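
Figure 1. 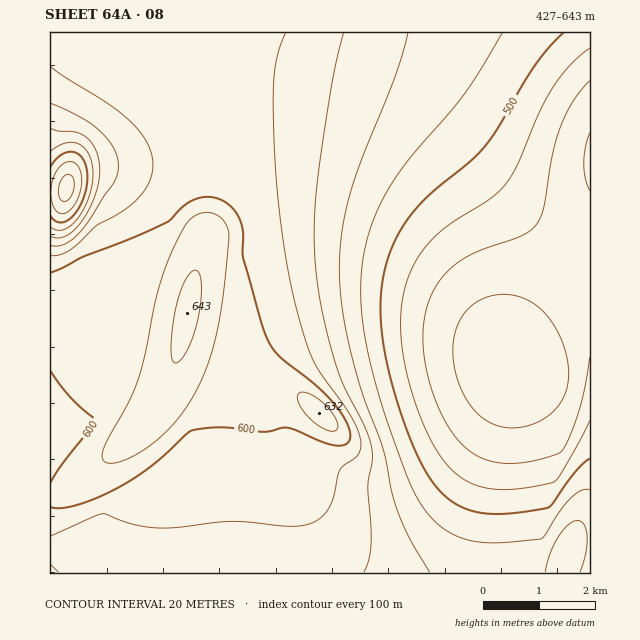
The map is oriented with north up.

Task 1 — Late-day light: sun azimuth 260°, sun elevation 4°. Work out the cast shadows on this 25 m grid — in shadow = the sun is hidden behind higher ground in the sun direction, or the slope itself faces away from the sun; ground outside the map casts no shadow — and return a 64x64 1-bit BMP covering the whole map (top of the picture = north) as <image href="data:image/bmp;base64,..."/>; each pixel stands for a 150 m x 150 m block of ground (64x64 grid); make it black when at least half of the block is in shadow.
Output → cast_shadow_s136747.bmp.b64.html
<image width="64" height="64" href="data:image/bmp;base64,Qk0+AgAAAAAAAD4AAAAoAAAAQAAAAEAAAAABAAEAAAAAAAACAAATCwAAEwsAAAIAAAAAAAAA////AAAAAAAAAAAAAAAAAQAAAAAAAAABAAAAAAAAAAAAAAAAAAAAAAAAAAAAAAAAAAAAAAAAAAAAAAAAAAAAAAAAAAAAAAAAAAAAAAAAAAAAAAAAAAAAAAAAAAAAAAAAAAAAAAAAAAAAAAAAAcAAAAAAAAAD8AAAAAAAAAf8AAAAAAAAD/4AAAAAAAAf/wAAAAAAAD//gAAAAAAAf//AAAAAAAD//+AAAAAAAP//8AAAAAAB///wAAAAAAH//+AAAAAAAf//gAAAAAAAB/wAAAAAAAAAAAAAAAAQAAAAAAAAAAAAAAAAAAAACAAAAAAAAAAIAAAAAAAAAAgAAAAAAAAACAAAAAAAAAAMAAAAAAAAAAwAAAAAAAAABAAAAAAAAAAEAAAAAAAAAAYAAAAAAAAABgAAAAAAAAAGAAAAAAAAAAIAAAAAAIAAAwAAAAAAwAAGAAAAAADAAAYAAAAAAMAAAAAAAAAAwAAAAAAAAADgAAAAAAAAAOAAAAAAAAAA4AAAAAAAAADAAAAAAAAAAAAAAAAAAAAAAAAAAAAAAAAAAAAAAAAAAAAAAAAAAAAAAAAAAAAAAAAAAAAAAAAAAAAAAAAAAAAAAAAAAAAAAAAAAAAAAAAAAAAAAAAAAAAAAAAAAAAAAAAAAAAAAAAAAAAAAAAAAAAAAAAAAAAAAAAAAAAAAAAAAA=="/>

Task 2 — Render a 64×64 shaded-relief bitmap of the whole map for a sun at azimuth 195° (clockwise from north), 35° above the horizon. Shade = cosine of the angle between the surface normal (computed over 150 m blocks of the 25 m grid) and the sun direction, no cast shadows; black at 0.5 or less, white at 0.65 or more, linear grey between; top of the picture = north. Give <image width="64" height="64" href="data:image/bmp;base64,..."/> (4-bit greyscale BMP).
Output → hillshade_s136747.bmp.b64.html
<image width="64" height="64" href="data:image/bmp;base64,Qk12CAAAAAAAAHYAAAAoAAAAQAAAAEAAAAABAAQAAAAAAAAIAAATCwAAEwsAABAAAAAAAAAAAAAAABEREQAiIiIAMzMzAERERABVVVUAZmZmAHd3dwCIiIgAmZmZAKqqqgC7u7sAzMzMAN3d3QDu7u4A////AIiIiIiIiIiIiIiIiIiIiIiIiIh3d2ZmZmZmZmd3d3d4mIiIiIiIiIiIiIiIiIiYiIiIh3d2ZmZmZmZmZmd3d3ipmIiIiIiIiIiIiIiIiZmIiIiHd2ZmZVVVVVVmZmZ3d7qZmIiIiIiIiIiIiIiZmYiIiHd2ZmVVVVVVVVVWZmZnu6mZiIiIiIiIiIiIiZmZiIiHd3ZmVVVVVERFVVVVVma7y6mYiIiIiIiIiIiJmZmIiId3ZmVVVURERERERFVVVqu8upmIiIiIiIiIiJmZmIiIh3dmZVVUREREREREVFVVmrvLuZiIiIiIiIiImZmYiIh3dmZVVURERERERERERFWZqru7qYiIiIiIiIiZmYiIh3d2ZlVURERERERERERERYiaq7u6mIiIiIiIiJmIiIiHd3ZmVVRERERERERERERFeImaq7upiIiIiIiIiIiIiHd3d2ZVREREREREREREREVneJmqu7qYiIiIiIiIiIiId3iHZlRERERERERERERERVZ3iJmqu6mIiIiIiIiIiIiImZhlRERERERERERERURVZWZ4iZqrupiIiIiIiIiIiJq6l1RERERERERERERVVVWGVmd4maqqqIiIiIiIiIiJvMuFQzRERERERFVVVVVVVph2VneImaqpiIiIiIiIiJveyFMjNEREREVVVVVVVWVmmYdmZ3iJmqqYiIiIiIiJveyEESNEREREVVVVVVVmZmaZmHZmd4iZmpiIiIiIiJveyDABI0RERFVVVVVmZmZmZ5mYiGZneImZmIiIiIiJrNtyAAI0RERFVVVVZmZmZmdnmYiIhmd4iJmZiIiIiImrphAAE0RERFVVVWZmZmZnd3eYiIiIZneIiZmIiIiImahRAAE0REREVVVWZmZmd3d3d4iIiIh2d4iIiYiIiIiIdRAAE0REREVVVWZmZnd3d3h4iIiIiId3iIiIiIiIiIdTAAI0RERFVVVmZmZ3d3d3eIiIiIiIiHeIiIiIiIh3dkISNERERFVVVmZmd3d3d4iIiIiIiIiId4iIiIh4d3dlQzRERERFVVVmZmd3d3eIiIiIiIiIiIiHiIiIiHd3dmVURVVVVVVVVmZmd3d3iIiIiIiIiIiIiIeIiIh4d3d2ZVVVVVVVVVVmZnd3d4iIiIiIiIiIiIiIiIiIh3d3d3ZmZVVVVVVVVmZnd3eIiIiIiIiYiIiIiIiIiIiHd3d3dmZmVVVVVVVmZnd3eIiIiIiIiJiIiIiIiIh4iHd3d3d2ZmZVVVVVVmZnd3eIiIiImZmZiIiIiIiIiHiHd3d3d3ZmZmVVVVZmZnd3iIiIiZmZmZmIh3d3d3d4d3d3d3d3ZmZmZVVWZmZnd3iIiImZmZmZmIh3d3d3d3d3d3d3d3dmZmZmZmZmZnd3iIiImZmZmZmYiHd3d3d3d3d3d3dnZ2ZmZmZmZmZnd3iIiImZmZmZmYiIZmZmZ3d3d3d3d2dmZmZmZmZmZnd3iIiJmZmZmZmYiIhVZmZmZmZ3d3d2ZmZmZmZmZmZnd3iIiJmZmZmZmZiIhyNFZmZmZmZ3d3ZmZmZmZmZmZnd3eIiImZmZmZmZiIh3ACRVVWZmZmZnZmZmZmZmZmZnd3eIiImZmZmZmZiIh3cAAkVVVWZmZmZmZmZmZmZmZ3d3eIiImZmZmZmZmIh3dwAANFVVVmZmZmZmZmZmZmZ3d3d4iIiZmZmZmZmIiHd2AAAkRVVVZmZmZlVWZmZmZ3d3d4iIiJmZmZmZmYiHd2YAABREVVVmZVVEQ0ZmZmZ3d3d3iIiJmZmZmZmYiId3ZgAAJFVVVmZkQzMiRmZmd3d3d3iIiImZmZmZmYiId3ZmERI0VVVmZmVCIiNnd3d3d3d3eIiIiZmZmZmZiIh3dmY0RFVlZmZmZlQzRnd3d3d3d3d4iIiJmZmZmZiIh3d2ZmeHd2ZmZ3d3dmZnd3d3d3d3d4iIiIiZmZmZmIiHd3ZmibuYd3d3d3d3d3d3d3d3d3d3iIiIiJmZmZmIiId3d2as3cqYiIiHd3d3d3d3d3d3d3eIiIiIiZmZmIiIh3d3dr7/7JiIiIiId3d3d3d3d3d3d4iIiIiImZmIiIiHd3d3zv/9qZmZiIiHd3d3d3d3d3d3iIiIiIiIiIiIiId3d3fO//2qmZmYiIh3d3d3d3d3d3d4iIiIiIiIiIiIiHd3d77//LqqmZmIiHd3d3d3d3d3d3iIiIiIiIiIiIiIh3d3vO7cuqqZmYiId3d3d3d3d3d3eIiIiIiIiIiIiIiIiIi8zMu6qpmZiIh3d3d3d3d3d3d3iIiIiIiIiIiIiIiIiLu7u6qqmZiIiHd3d3d3d3d3d3eIiIiIiIiIiIiIiIiIu7u6qqmZmIiId3d3d3d3d3d3d3iIiIiIiIiIiIiIiIi7uqqqmZmIiId3d3d3d3d3d3d3eIiIiIiIiIiIiIiImaqqqpmZmIiId3d3d3d3d3d3d3d3iIiIiIiIiIiIiJmZqqmZmZiIiIh3d3d3d3d3d3d3d3d4iIiIiIiIiIiJmZmZmZmYiIiIh3d3d3d3d3d3d3d3d3d4iIiIiIiIiImZmZmZiIiIiId3d3d3d3d3d3d3d3d3d3d4iIiIiIiIiZmZiIiIiIiHd3d3d3d3d3d3d3d3d3d3d3d4iIiIiIiJmZmIiIiIh3d3d3d3d3d3d3d3d3d3d3d3d3d4iIiIiImZmoiIiId3d3d3d3eIiIiIh3d3d3d3d3d3d3eIiIiIiZma"/>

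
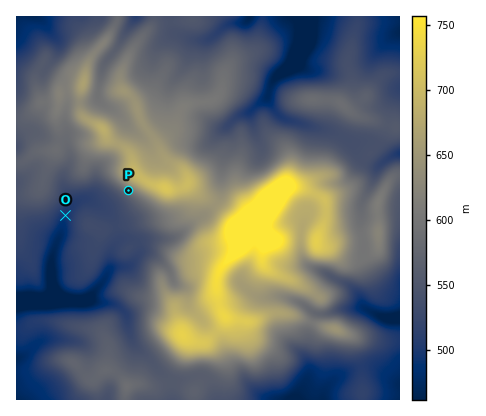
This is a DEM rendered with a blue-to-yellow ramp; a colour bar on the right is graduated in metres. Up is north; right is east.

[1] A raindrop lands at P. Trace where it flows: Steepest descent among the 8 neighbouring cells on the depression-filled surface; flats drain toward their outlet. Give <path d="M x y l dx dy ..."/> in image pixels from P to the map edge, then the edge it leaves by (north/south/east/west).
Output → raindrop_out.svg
<path d="M128 190l-14 16-14 0-10-6-8 0-4 2-12 12-4 18-8 18-2 8 0 24 2 6 0 8-8 6-30 0"/>
exit: west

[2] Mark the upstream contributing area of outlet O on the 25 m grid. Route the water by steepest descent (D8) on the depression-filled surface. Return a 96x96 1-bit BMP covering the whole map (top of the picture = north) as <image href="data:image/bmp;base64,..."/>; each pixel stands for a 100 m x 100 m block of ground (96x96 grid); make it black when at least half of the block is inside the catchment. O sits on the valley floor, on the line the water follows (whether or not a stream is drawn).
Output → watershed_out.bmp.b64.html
<image width="96" height="96" href="data:image/bmp;base64,Qk2+BAAAAAAAAD4AAAAoAAAAYAAAAGAAAAABAAEAAAAAAIAEAAATCwAAEwsAAAIAAAAAAAAA////AAAAAAAAAAAAAAAAAAAAAAAAAAAAAAAAAAAAAAAAAAAAAAAAAAAAAAAAAAAAAAAAAAAAAAAAAAAAAAAAAAAAAAAAAAAAAAAAAAAAAAAAAAAAAAAAAAAAAAAAAAAAAAAAAAAAAAAAAAAAAAAAAAAAAAAAAAAAAAAAAAAAAAAAAAAAAAAAAAAAAAAAAAAAAAAAAAAAAAAAAAAAAAAAAAAAAAAAAAAAAAAAAAAAAAAAAAAAAAAAAAAAAAAAAAAAAAAAAAAAAAAAAAAAAAAAAAAAAAAAAAAAAAAAAAAAAAAAAAAAAAAAAAAAAAAAAAAAAAAAAAAAAAAAAAAAAAAAAAAAAAAAAAAAAAAAAAAAAAAAAAAAAAAAAAAAAAAAAAAAAAAAAAAAAAAAAAAAAAAAAAAAAAAAAAAAAAAAAAAAAAAAAAAAAAAAAAAAAAAAAAAAAAAAAAAAAAAAAAAAAAAAAAAAAAAAAAAAAAAAAAAAAAAAAAAAAAAAAAAAAAAAAAAAAAAAAAAAAAAAAAAAAAAAAAAAAAAAAAAAAAAAAAAAAAAAAAAAAAAAAAAAAAAAAAAAAAAAAAAAAAAAAAAAAAAAAAAAAAAAAAAAAAAAAAAAAAAAAAAAAAAAAAAAAAAAAAAAAAAAAAAAAAAAAAAAAAAAAAAAAAAAAAAAAAAAAAAAAAAAAAAAAAAAAAAAAAAAAB/gAAAAAAAAAAAAAH///AAAAAAAAAAAAP///wAAAAAAAAAACf///4AAAAAAAAAAD////8AAAAAAAAAAH////8AAAAAAAAAAP////8AAAAAAAAAAf////8AAAAAAAAAA/////8AAAAAAAAAB/////8AAAAAAAAAD////8AAAAAAAAAAB////gAAAAAAAAAAB///+AAAAAAAAAAAB///8AAAAAAAAAAAA///4AAAAAAAAAAAA///4AAAAAAAAAAAA///4AAAAAAAAAAAAf//4AAAAAAAAAAAAf//4AAAAAAAAAAAAP//wAAAAAAAAAAAAP//gAAAAAAAAAAAAH/8AAAAAAAAAAAAAH/4AAAAAAAAAAAAAH/wAAAAAAAAAAAAAH/wAAAAAAAAAAAAAP/gAAAAAAAAAAAAAP+AAAAAAAAAAAAAAP4AAAAAAAAAAAAAAPwAAAAAAAAAAAAAAPwAAAAAAAAAAAAAAHwAAAAAAAAAAAAAAHwAAAAAAAAAAAAAAHwAAAAAAAAAAAAAAHwAAAAAAAAAAAAAADwAAAAAAAAAAAAAAAAAAAAAAAAAAAAAAAAAAAAAAAAAAAAAAAAAAAAAAAAAAAAAAAAAAAAAAAAAAAAAAAAAAAAAAAAAAAAAAAAAAAAAAAAAAAAAAAAAAAAAAAAAAAAAAAAAAAAAAAAAAAAAAAAAAAAAAAAAAAAAAAAAAAAAAAAAAAAAAAAAAAAAAAAAAAAAAAAAAAAAAAAAAAAAAAAAAAAAAAAAAAAAAAAAAAAAAAAAAAAAAAAAAAAAAAAAAAAAAAAAAAAAAAAAAAAAAAAAAAAAAAAAAAAAAAAAAAAAAAAAAAAA="/>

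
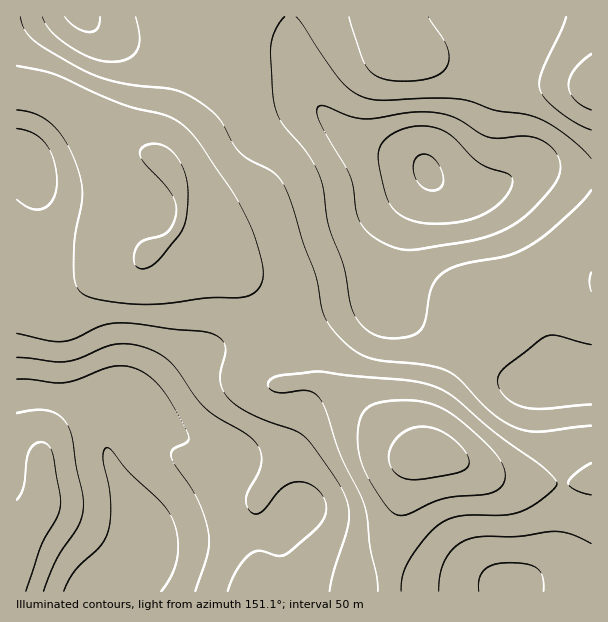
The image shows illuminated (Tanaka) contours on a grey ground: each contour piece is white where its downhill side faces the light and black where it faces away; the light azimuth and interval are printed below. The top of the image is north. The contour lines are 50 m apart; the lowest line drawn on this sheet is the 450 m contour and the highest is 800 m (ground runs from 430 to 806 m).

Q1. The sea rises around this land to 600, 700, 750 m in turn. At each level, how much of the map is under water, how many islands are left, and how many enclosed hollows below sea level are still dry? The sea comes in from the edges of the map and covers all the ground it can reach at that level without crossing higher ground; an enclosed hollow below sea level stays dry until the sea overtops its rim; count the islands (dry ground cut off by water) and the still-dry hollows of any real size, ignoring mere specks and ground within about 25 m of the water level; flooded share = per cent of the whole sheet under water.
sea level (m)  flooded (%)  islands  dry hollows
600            38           0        0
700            84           1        0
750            95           1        0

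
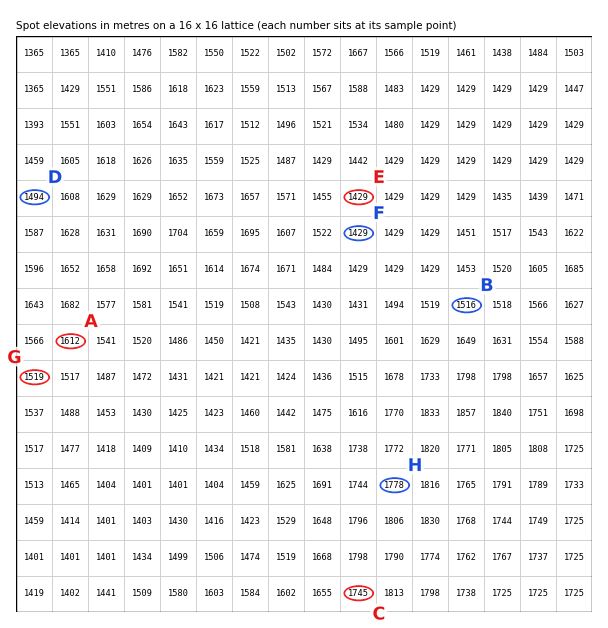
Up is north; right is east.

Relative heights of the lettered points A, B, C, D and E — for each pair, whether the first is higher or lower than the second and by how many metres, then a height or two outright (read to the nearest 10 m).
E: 320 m lower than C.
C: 260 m higher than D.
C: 230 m higher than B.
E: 180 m lower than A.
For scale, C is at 1750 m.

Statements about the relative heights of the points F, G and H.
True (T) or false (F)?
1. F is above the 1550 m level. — F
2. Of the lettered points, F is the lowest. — T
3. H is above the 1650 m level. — T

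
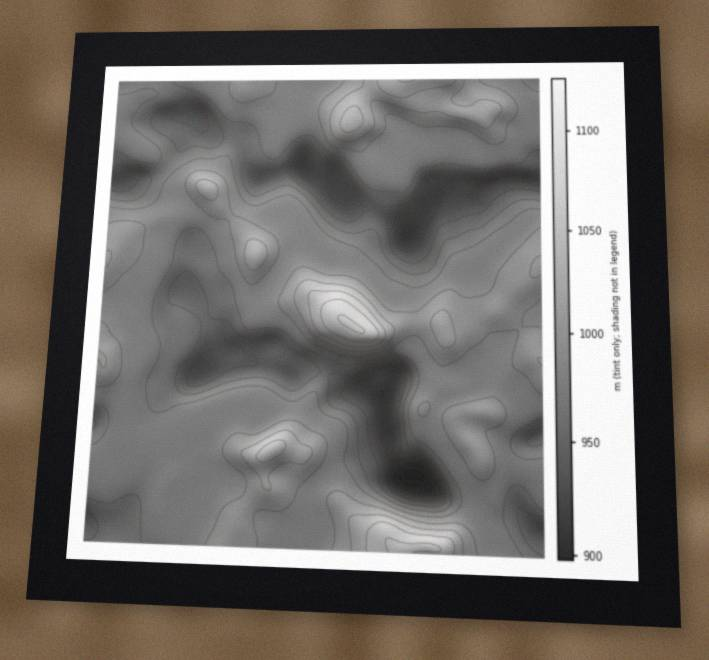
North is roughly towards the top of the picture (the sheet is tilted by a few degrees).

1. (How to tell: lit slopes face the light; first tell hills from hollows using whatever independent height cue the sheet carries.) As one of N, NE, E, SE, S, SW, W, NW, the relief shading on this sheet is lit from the N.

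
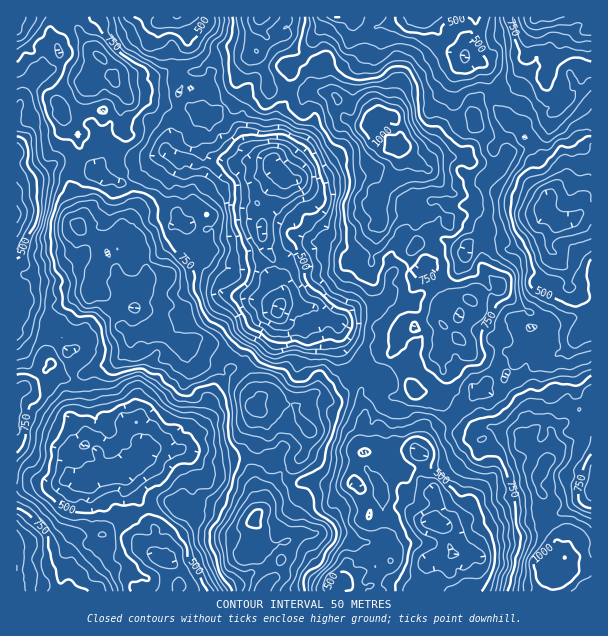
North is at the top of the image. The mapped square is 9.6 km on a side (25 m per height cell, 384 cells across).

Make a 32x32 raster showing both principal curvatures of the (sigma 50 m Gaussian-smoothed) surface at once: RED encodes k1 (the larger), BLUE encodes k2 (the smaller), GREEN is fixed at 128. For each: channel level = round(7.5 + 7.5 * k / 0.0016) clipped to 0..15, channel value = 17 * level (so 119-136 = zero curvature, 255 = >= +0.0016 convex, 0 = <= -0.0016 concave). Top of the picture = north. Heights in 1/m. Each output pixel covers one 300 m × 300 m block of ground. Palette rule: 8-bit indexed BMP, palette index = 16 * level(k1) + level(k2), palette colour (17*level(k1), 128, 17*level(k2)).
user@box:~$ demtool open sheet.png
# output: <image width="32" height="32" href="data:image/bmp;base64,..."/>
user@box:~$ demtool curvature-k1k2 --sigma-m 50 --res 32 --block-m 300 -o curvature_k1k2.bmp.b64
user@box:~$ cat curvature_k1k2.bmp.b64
<image width="32" height="32" href="data:image/bmp;base64,Qk02CAAAAAAAADYEAAAoAAAAIAAAACAAAAABAAgAAAAAAAAEAAATCwAAEwsAAAABAAAAAAAAAIAAABGAAAAigAAAM4AAAESAAABVgAAAZoAAAHeAAACIgAAAmYAAAKqAAAC7gAAAzIAAAN2AAADugAAA/4AAAACAEQARgBEAIoARADOAEQBEgBEAVYARAGaAEQB3gBEAiIARAJmAEQCqgBEAu4ARAMyAEQDdgBEA7oARAP+AEQAAgCIAEYAiACKAIgAzgCIARIAiAFWAIgBmgCIAd4AiAIiAIgCZgCIAqoAiALuAIgDMgCIA3YAiAO6AIgD/gCIAAIAzABGAMwAigDMAM4AzAESAMwBVgDMAZoAzAHeAMwCIgDMAmYAzAKqAMwC7gDMAzIAzAN2AMwDugDMA/4AzAACARAARgEQAIoBEADOARABEgEQAVYBEAGaARAB3gEQAiIBEAJmARACqgEQAu4BEAMyARADdgEQA7oBEAP+ARAAAgFUAEYBVACKAVQAzgFUARIBVAFWAVQBmgFUAd4BVAIiAVQCZgFUAqoBVALuAVQDMgFUA3YBVAO6AVQD/gFUAAIBmABGAZgAigGYAM4BmAESAZgBVgGYAZoBmAHeAZgCIgGYAmYBmAKqAZgC7gGYAzIBmAN2AZgDugGYA/4BmAACAdwARgHcAIoB3ADOAdwBEgHcAVYB3AGaAdwB3gHcAiIB3AJmAdwCqgHcAu4B3AMyAdwDdgHcA7oB3AP+AdwAAgIgAEYCIACKAiAAzgIgARICIAFWAiABmgIgAd4CIAIiAiACZgIgAqoCIALuAiADMgIgA3YCIAO6AiAD/gIgAAICZABGAmQAigJkAM4CZAESAmQBVgJkAZoCZAHeAmQCIgJkAmYCZAKqAmQC7gJkAzICZAN2AmQDugJkA/4CZAACAqgARgKoAIoCqADOAqgBEgKoAVYCqAGaAqgB3gKoAiICqAJmAqgCqgKoAu4CqAMyAqgDdgKoA7oCqAP+AqgAAgLsAEYC7ACKAuwAzgLsARIC7AFWAuwBmgLsAd4C7AIiAuwCZgLsAqoC7ALuAuwDMgLsA3YC7AO6AuwD/gLsAAIDMABGAzAAigMwAM4DMAESAzABVgMwAZoDMAHeAzACIgMwAmYDMAKqAzAC7gMwAzIDMAN2AzADugMwA/4DMAACA3QARgN0AIoDdADOA3QBEgN0AVYDdAGaA3QB3gN0AiIDdAJmA3QCqgN0Au4DdAMyA3QDdgN0A7oDdAP+A3QAAgO4AEYDuACKA7gAzgO4ARIDuAFWA7gBmgO4Ad4DuAIiA7gCZgO4AqoDuALuA7gDMgO4A3YDuAO6A7gD/gO4AAID/ABGA/wAigP8AM4D/AESA/wBVgP8AZoD/AHeA/wCIgP8AmYD/AKqA/wC7gP8AzID/AN2A/wDugP8A/4D/ANXFoqXXpID3smCBtLD298SAMGDG1IKysqWjosfm+fijtIOjx5Oz9ZKQspT4+NDU1tWzoJTm51CRk4Jgk/nptejGxpOik9VgkIGTxubH6NPV5bbQ5dX38+WRgoKTo/bGtrbHsubn5bSSkcHE6PX1kfb5+cGB1MZwgJLHkqTlw9jat6dzg5TV1tH45ZGDyPqygbCA1XD0odKgtIKlk/fD0JORgXOTpMeS1tbFsqPF5teh1sGBsPmikmDlgbSj1fe1gGDEcIGAonGEldiAYefFodChxmD2tffg89elcKX49HDGpMeAx7PFgoK0YaOkwrJw9+a1kJKj01DDk/ehxcL45sXYg5SCpMalhJOTgqX2taKS+bZgk7PBcLTY6bP318PDxcaVcoLEknCTxHGBgvfotePn1JKxtMeBssLW1cXG19PFxMaClKalknLW57KB+fm19ebmxKDo1Of3opFipsijxOX709TXtdVAgrb3gsDW2Phw9baxs4Pl1cDFcIGSteTGxLH29LTk99TjxenYotPj08Lm1NO2lMKQ+MPVw6KzcJOUk/eQgXHE56LE2bb19rVw5pGjoubXt6LW1Piyk6LnoIRx9ZOkYPn1+MXE5udxlIGgc5NQ5rbWgPb10pKlccalYIDVwtOg8lDDtPiStbSRINWBoGDjhdSx+HD3pHH29dXlc7TF+fnDtMTTw4KAgJJxkqLHpeSQxKHW9Pnz94CRYoLFkrLE95LDkPzUoqT6oZSi5+fG+ZDTseSQw/f6kNPBtbKk+KPVg/ny1JD3xLexs4K0tOnVoOOh9XDSw7PGUIG0o9Xl1tO159iQtOfUtnDE5fihxNTjoPXBkLDT5LTA96RilPv7o+Xmo3Bw9fZxYNW2paHV1vmQtdX5tOakUIFwYYOS9tfnkvjX0+b25YHlscijgOnp5YC0orHWxpNycOeAhIP1sqFwwqST1cTYtIRyUJCTo9X1s5Lk1aPDlKJgw4Kyw9LTYOaUpZRwwpGhknCBcqS2s5DE+fiA5PT3odeh1GD5o9ak06OBYLPDo4KQQKRz1mHj9vnj1+T3cPnw5IGisLT2xJLV6LWRxtbGgLWTpaD4wfmh9JK1YOLTs4D4tKHDsvqhktLCoqPF6cXD58L5sNbQ+vj5UKSx+nGRkujXonD34+K00/jXopKiscLo9tTj+NHotPSilKL4wbaT1te0oZGy+tT6xuayw6G15dHFksXUgoPT+7WUgaay5KP5gsW0k5DD9PbFstPj85L592CQ1PizgqLmpJVRYGDW07Sio9STYPP5g4Fg92Cz5bX11vWA9mDFosbFw6OTs7L0gqTn6aLV9bOkpJCQknBw1fiS+LDUscXEgWDE+MGyxvnFotQ="/>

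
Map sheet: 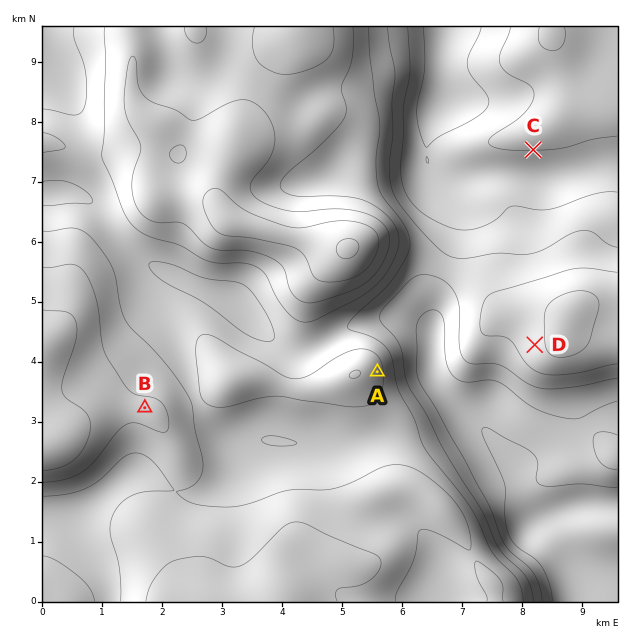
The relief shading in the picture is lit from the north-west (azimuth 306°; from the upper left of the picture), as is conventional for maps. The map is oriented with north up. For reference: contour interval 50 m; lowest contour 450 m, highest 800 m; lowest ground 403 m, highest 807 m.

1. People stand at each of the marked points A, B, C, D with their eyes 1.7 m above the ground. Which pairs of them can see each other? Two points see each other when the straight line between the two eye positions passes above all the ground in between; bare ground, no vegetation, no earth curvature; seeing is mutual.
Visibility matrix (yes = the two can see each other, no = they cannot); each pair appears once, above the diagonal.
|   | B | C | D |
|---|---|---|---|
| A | no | yes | yes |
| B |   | no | no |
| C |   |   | no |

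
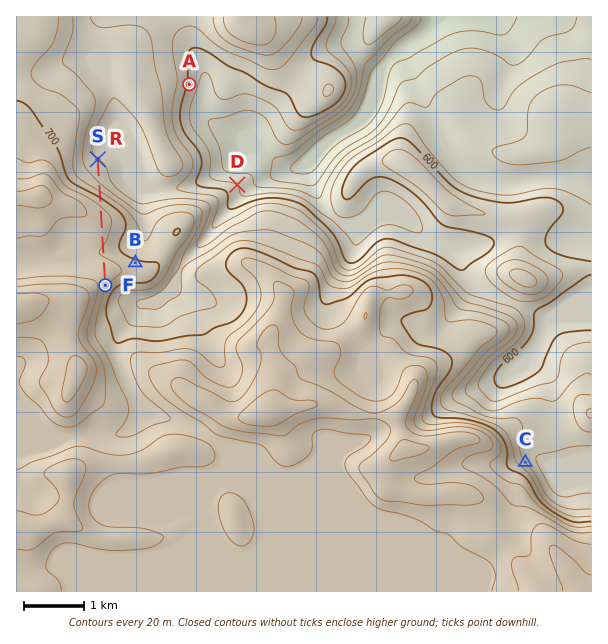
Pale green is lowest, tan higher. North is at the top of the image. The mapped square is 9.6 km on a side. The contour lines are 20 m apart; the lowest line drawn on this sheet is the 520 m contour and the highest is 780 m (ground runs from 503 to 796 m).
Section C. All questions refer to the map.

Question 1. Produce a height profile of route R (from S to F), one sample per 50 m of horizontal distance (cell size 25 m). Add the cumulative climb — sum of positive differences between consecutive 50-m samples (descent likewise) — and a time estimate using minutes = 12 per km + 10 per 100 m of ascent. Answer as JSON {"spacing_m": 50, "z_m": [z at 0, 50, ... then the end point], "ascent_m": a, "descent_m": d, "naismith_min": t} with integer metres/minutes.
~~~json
{"spacing_m": 50, "z_m": [640, 643, 646, 649, 651, 652, 654, 657, 661, 667, 675, 683, 693, 702, 710, 716, 721, 725, 728, 730, 731, 731, 731, 730, 729, 728, 726, 724, 722, 720, 719, 718, 719, 721, 724, 726, 729, 731, 732, 732, 731, 729, 726, 726], "ascent_m": 105, "descent_m": 19, "naismith_min": 36}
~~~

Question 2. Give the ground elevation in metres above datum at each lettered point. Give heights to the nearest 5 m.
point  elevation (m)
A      595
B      705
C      660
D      580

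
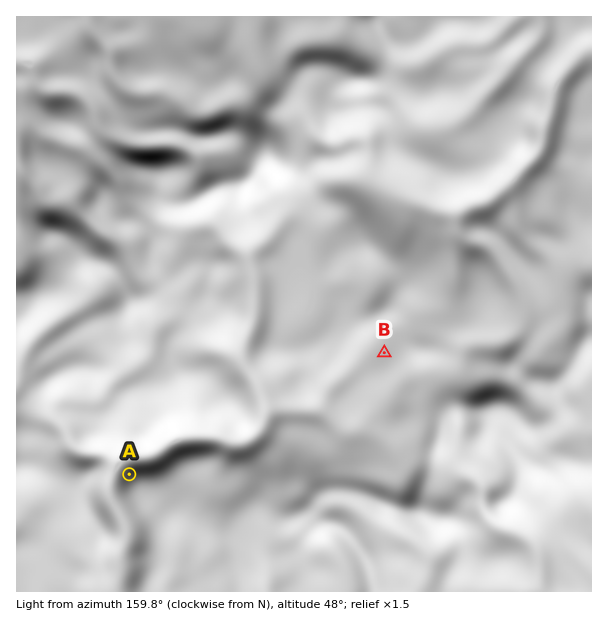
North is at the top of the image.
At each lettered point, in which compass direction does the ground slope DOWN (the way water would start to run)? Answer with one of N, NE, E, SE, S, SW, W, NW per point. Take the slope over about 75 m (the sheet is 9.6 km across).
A NW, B W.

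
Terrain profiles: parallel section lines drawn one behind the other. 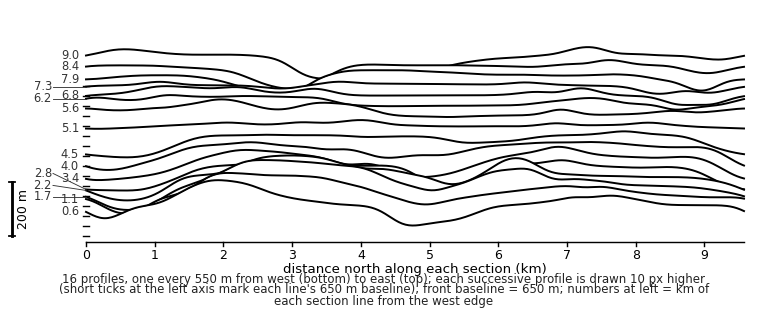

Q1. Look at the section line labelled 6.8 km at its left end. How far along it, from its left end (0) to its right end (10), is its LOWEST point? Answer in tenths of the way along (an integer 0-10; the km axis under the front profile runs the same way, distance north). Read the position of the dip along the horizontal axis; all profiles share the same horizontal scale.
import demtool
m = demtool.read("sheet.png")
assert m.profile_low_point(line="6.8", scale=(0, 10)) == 9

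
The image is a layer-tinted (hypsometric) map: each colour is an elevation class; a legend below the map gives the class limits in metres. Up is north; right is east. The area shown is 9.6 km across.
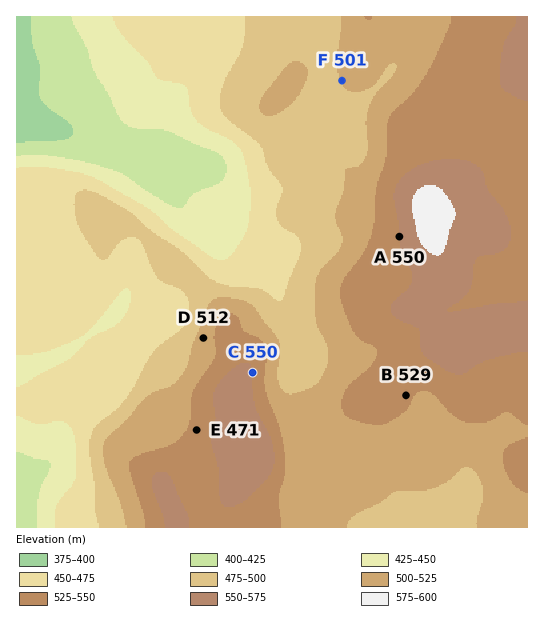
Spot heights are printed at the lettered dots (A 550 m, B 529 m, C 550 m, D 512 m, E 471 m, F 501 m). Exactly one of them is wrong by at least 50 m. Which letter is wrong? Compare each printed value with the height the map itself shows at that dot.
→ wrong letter E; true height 533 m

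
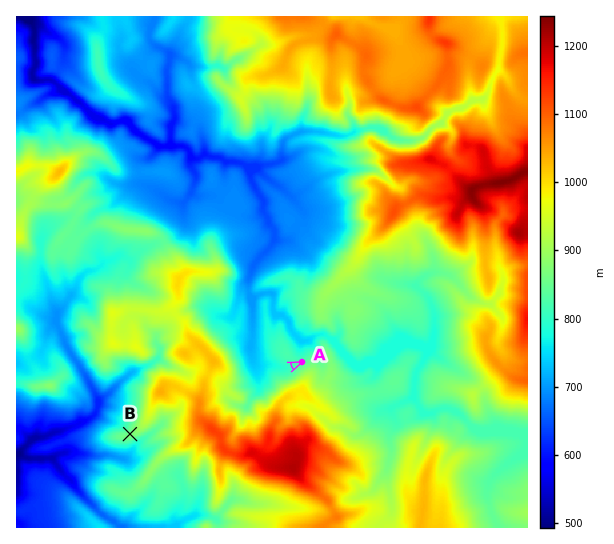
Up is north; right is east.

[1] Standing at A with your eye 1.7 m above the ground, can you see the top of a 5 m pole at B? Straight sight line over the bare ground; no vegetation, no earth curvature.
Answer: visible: false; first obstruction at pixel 241 387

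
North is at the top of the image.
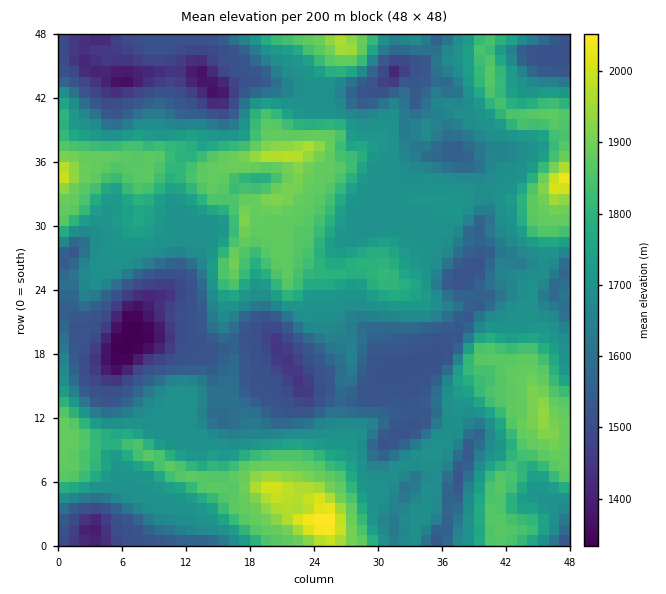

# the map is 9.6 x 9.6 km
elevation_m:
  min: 1330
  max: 2060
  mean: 1690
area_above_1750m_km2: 28.6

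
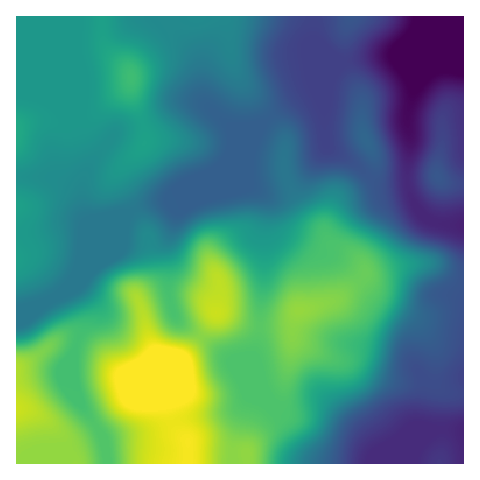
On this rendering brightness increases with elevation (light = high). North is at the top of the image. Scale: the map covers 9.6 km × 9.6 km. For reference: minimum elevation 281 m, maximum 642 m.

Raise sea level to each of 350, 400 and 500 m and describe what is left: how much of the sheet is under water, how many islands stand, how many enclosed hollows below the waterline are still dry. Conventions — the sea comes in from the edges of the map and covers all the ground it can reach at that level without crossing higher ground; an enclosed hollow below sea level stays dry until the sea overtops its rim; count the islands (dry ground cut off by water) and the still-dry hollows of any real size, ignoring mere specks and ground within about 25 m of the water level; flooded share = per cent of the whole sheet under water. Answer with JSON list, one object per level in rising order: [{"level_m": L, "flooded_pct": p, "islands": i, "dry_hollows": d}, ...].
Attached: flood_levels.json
[{"level_m": 350, "flooded_pct": 10, "islands": 0, "dry_hollows": 0}, {"level_m": 400, "flooded_pct": 31, "islands": 0, "dry_hollows": 0}, {"level_m": 500, "flooded_pct": 69, "islands": 0, "dry_hollows": 0}]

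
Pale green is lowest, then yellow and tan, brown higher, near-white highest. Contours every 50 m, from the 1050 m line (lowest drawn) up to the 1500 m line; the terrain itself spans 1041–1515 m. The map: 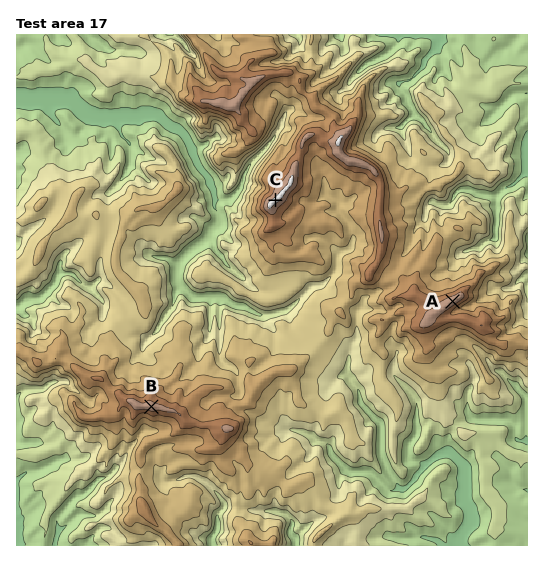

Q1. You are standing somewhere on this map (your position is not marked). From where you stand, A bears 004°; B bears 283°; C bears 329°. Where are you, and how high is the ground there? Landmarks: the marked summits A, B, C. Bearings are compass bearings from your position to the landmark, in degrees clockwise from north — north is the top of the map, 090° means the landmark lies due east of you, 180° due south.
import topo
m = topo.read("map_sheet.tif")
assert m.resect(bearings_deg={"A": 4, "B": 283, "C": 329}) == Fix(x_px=440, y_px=474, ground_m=1140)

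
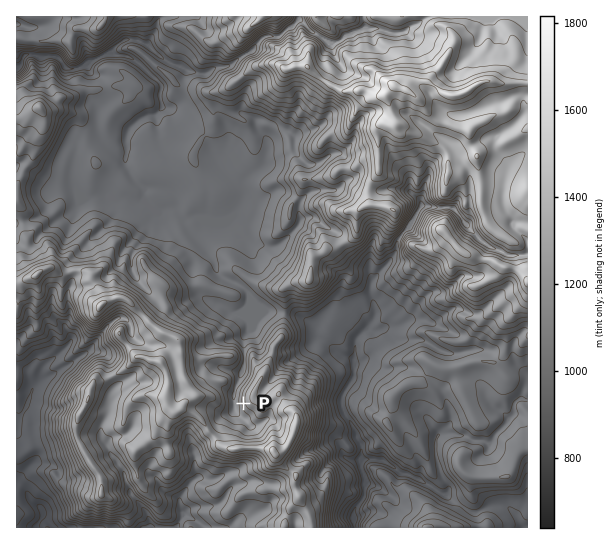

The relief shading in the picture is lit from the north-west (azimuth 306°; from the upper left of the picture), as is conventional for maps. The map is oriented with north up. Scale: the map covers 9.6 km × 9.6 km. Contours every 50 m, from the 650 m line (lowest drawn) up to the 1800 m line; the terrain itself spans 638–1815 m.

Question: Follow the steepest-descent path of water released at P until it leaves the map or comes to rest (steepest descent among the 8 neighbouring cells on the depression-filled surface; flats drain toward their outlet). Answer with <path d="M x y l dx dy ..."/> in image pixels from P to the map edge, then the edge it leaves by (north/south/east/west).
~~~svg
<path d="M243 403l-9 0 0-9 1-1 0-6 3-4 0-2 3-6 4-4 0-34 2-3 0-39-1-1 0-3-7-6-10-6-3 0-9-8-2-6-9-16-9-11 0-1-10-10-2-6-11-12-8 0-3 2-2 0-3-2-4-2-9-9 0-7-12-13-7-13 0-11 1-1-1-15 1-1 0-4 2-3 12-12 5-3 8 0 7-6 0-26-22-20-1 0-4-4-9-4-23 0-9 6-6 0-2 1-8 7-10 0-8-10-4-2-2 0-2-2-17 0-1-1-7 0 0 1-4 4-1 6-2 1-2 0"/>
exit: west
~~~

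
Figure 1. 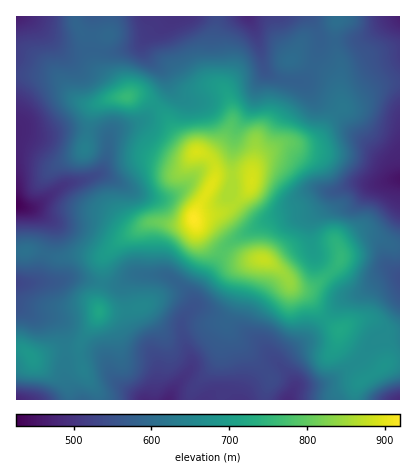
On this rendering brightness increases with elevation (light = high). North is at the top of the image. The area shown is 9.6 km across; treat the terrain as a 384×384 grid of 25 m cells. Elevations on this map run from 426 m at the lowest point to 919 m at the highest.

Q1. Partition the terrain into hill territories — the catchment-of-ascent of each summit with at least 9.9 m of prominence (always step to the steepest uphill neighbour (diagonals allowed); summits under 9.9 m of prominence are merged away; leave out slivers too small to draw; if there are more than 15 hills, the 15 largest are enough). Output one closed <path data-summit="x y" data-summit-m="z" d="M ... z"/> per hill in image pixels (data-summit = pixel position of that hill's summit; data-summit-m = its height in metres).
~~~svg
<path data-summit="194 218" data-summit-m="919" d="M234 139l-8 11-24 17-18 21-12 8-6 2-22-2-40-21-6-1-14 6-16 3-30 22-6 2-2 2 12 6 9 9-2 20-9 30-6 8 20 0 14-4 12 0 34 7 10-3 10-7 30 0 10 5 12 10 7 12 1 4 3-14 27-44 12-10 30-16-6 0-8-4-22-22 2-8z"/><path data-summit="264 260" data-summit-m="877" d="M332 193l-18 19-6 2-20 0-20 6-32 18-12 10-27 44-4 16-11 14 0 12 9 24 0 10-18 22-3 10 38 0 8-8 8 0 8 8 10 0 12-19 14-12 10-5 8-10 18-13 40-42 15-5-11-2-31-34-5-10-2-12 1-16 16-16z"/><path data-summit="196 152" data-summit-m="891" d="M248 16l-78 0-8 10-10 4-5 6-4 8 1 6 4 8 16 14 3 10 0 10-21 26-10 5-18 5-8 6-4 26-6 14 14 6 24 14 16 4 12 0 18-10 18-21 29-23 8-20 13-20 5-18 8-14-9-40z"/><path data-summit="252 182" data-summit-m="889" d="M266 71l-9 15-5 18-16 26-4 26 0 32-2 8 22 22 10 4 24-8 22 0 8-4 14-17 18-7 6-2 24 0 22-6-10-14-34-31-24-26-14-8-14-17-26-4z"/><path data-summit="100 312" data-summit-m="716" d="M164 275l-30 0-10 7-10 3-34-7-12 0-14 4-38 1 0 23 18 10 18 2 8 6 5 16 1 25 2-4 8-2 24-2 8 7 7 16 25 19 28 1 7-12 16-20 0-10-9-24 0-12 10-14 1-6-13-18z"/><path data-summit="128 96" data-summit-m="757" d="M26 16l-10 0 0 116 32 2 14-4 24 0 14 3 8 6 6-9 32-12 20-24 1-12-2-8-19-20-3-6 1-8-6 6-26 6-20-3-22 3-12-6z"/><path data-summit="340 330" data-summit-m="718" d="M398 276l-12 1-22 14-20 8-40 42-23 19-2 4 14 16 1 9 6-3 26-3 32-22 18-21 24-4 0-58z"/><path data-summit="86 148" data-summit-m="640" d="M86 130l-24 0-14 4-32-2 0 73 10 3 8-1 26-20 8-4 22-5 12-8 5-14 1-18-8-5z"/><path data-summit="32 356" data-summit-m="687" d="M18 307l-2 93 38-1 12-13-2-12 2-22-3-22-3-6-8-6-18-2z"/><path data-summit="384 366" data-summit-m="679" d="M400 337l-24 3-18 21-24 18-16 6-22 2-7 13 111 0z"/><path data-summit="290 60" data-summit-m="601" d="M310 16l-61 0 7 16 8 36 4 6 10 4 22 4 8-6 12-30-1-12z"/><path data-summit="26 252" data-summit-m="610" d="M18 205l-2 77 14 1 6-3 4-6 11-38 0-12-15-14z"/><path data-summit="336 22" data-summit-m="605" d="M400 16l-90 0 12 24 24 1 18-3z"/>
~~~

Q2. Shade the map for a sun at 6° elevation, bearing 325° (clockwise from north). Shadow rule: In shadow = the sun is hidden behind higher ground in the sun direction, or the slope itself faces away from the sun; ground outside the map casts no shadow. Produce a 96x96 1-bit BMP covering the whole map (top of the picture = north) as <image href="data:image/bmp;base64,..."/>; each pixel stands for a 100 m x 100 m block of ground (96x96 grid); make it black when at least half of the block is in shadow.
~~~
<image width="96" height="96" href="data:image/bmp;base64,Qk2+BAAAAAAAAD4AAAAoAAAAYAAAAGAAAAABAAEAAAAAAIAEAAATCwAAEwsAAAIAAAAAAAAA////AAAAAAB/4AAHwAAAAHAAB///4AAPwAAAAPAAB///wAAfwAAAAHAAA///wAAfwAAAADAAAf//gAAfgAAAAAAAAP//gAAfgAAAAAACAD8/AAAPgAAAAAAHAB8GAAAAAAAAAAAHgAMAAAAAAAAAAAADgAAAAAAAAAAAAAABwAAAAAAAAAAAAAAAQAAAAAAD4AAAAAAAAAAAAAAH8AAAAAAAAAAAAAf/8AAAAHzAAAAAAB/v+AAAAf/wAAAAAB/v/wAAB//4AAAAAB/v/4AAD//4BAAAAB/H/4AAP//4AAAAAA/H/8AAf//4AAAAAA+D/8AA///4AAAAAAeA/8AB///8AAAAAAMAf8AD/9/+AAAAAAAAP8AH/5//AAAAAAAAD8AP/5//wAAAAAAAB4Af/5///gAAAAAAAAx//w///8AAAAAAAB///w+//+AAAAAAAH///wcf/+AAAAAAAf///wAP/+AAAAAAD////wAH/+AAAAD////3/wAD/+AAAAH////w/wAA/+AwAAP////wDwAAf+AwAAP////wAAAAP+AAAAH////wAAAAP+AAAAH//7/4AAAAH+AAAAD//5/4AAAAB8AAAAB//x/8AAAAAAAAAAAf/x/+AAAAAAAAAAAP/w//gAAAAAAAAAAD/g//4DwAAAAAAAAB/gf///4AAAAAAAAA+AP///8AAAAAAAAAAAD///+AAAAAAAAAAAA////AAAAAAAAAAAAP///gAAAAAAAAAAAD///4AAAAAAAAAAAB////gAAAAAAAAAAA////4AAAAAAAAAAAf////gAAAAAAAAAgP////wACAAAAAABwH////4ADwAAAAABwH////8AB8AAAAAAwD////8AA/GAAAAAAB////8AAf/wAAAAAB////8AAP/4AAAAAA////8AAD/4AAAAAAf///4AAA/4AAAAAAA///4AAAP4AAAAAAAP//wAAAHwAAAAAAAHj/gAAADwAAAAAAAHh/AAAABgAAAAAAADAAAAAAAAAAAAAAAAAAAAAAAAAAAAAAAAAAYAAAAAAAAAAAAAAB+AAAAGAAAAAAAAAD/AAAAfwAAAAAAAAH/AAAA//AAAAAAAAH/gAAB//gAAAAAAAD/gAAB//wAAAAAAAAfwAAB//wAAAAAAAAPwAAA//wAAAAAAAADwAAAf/gAAAAAAAAD4AAAD/gAAAAAAAAB4AAAAHAAAAAAAAAAwAAAAAAAAAAAAAAAAAAAAAAAAAAAAAAAAAAAAAAAAAAAAAAAAAAAAAAAAAAAAAAAAAAAAAAAAAAAAAAAAAAAAAAAAAAAAAAAAAAAAAAAAAAAAAAAAAAAAAAAAAAAAAAAAAAAAAAAAAAAAAAAAAAAAAAAAAAAAAAAAAAAAAAAAAAAAAAAAAAAAAAAAAAAAAAAAAAAAAAAAAAAAAAAAAAAAAAAAAAAAAAAAAAAAAAAAAAAAAAAAAAAAAAAAAAAAAPgAAAAAAAAAAAAAAPgAAAAAAAAAAAAAAHgAAAAAAAAAAAAAAAAAAAAAAAAAAAAAAAAA="/>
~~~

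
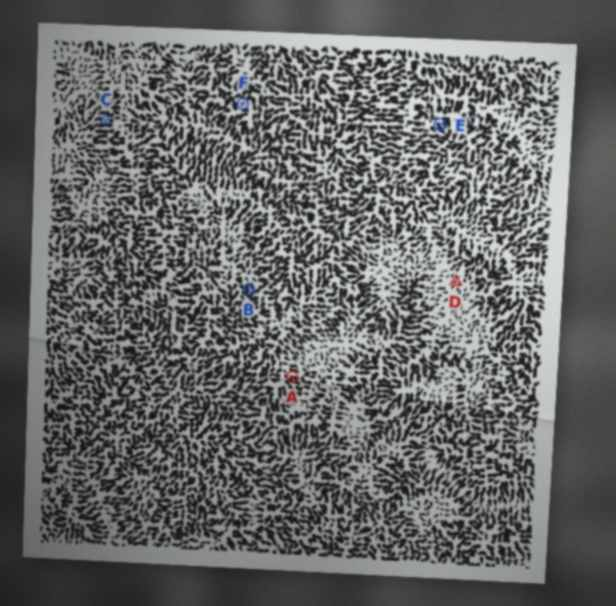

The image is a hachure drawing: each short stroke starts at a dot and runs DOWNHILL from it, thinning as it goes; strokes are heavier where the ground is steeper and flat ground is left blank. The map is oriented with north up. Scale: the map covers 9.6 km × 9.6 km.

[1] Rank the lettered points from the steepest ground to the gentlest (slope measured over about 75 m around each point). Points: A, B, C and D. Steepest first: B C A D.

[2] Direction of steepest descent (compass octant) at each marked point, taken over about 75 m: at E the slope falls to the SE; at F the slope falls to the NW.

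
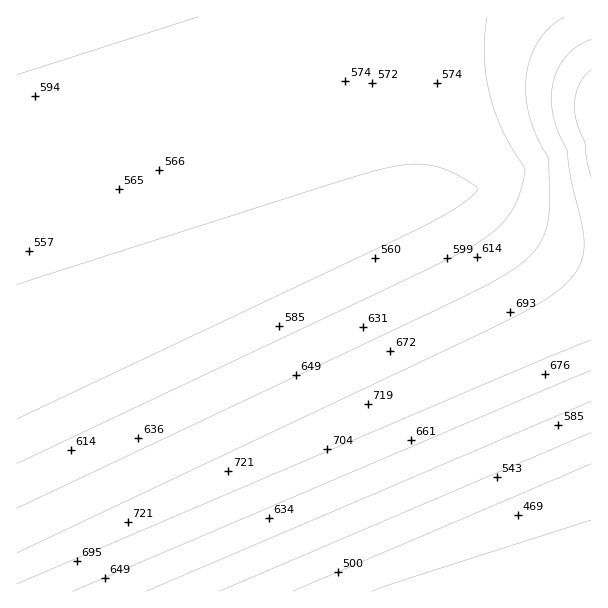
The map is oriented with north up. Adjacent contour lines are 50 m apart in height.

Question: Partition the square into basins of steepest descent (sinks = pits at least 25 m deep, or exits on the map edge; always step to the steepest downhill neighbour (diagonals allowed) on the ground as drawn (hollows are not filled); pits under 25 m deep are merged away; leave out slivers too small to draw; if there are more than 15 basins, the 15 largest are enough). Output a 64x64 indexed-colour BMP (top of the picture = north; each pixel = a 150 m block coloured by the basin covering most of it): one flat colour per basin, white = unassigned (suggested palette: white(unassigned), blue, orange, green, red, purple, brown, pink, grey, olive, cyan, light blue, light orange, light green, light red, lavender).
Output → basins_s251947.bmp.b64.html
<image width="64" height="64" href="data:image/bmp;base64,Qk12CAAAAAAAAHYAAAAoAAAAQAAAAEAAAAABAAQAAAAAAAAIAAATCwAAEwsAABAAAAAAAAAA////ALR3HwAOf/8ALKAsACgn1gC9Z5QAS1aMAMJ34wB/f38AIr28AM++FwDox64AeLv/AIrfmACWmP8A1bDFACIiIiIiIiIiIiIiIiIiIiIiIiIiIiIiIiIiIiIiIiIiIiIiIiIiIiIiIiIiIiIiIiIiIiIiIiIiIiIiIiIiIiIiIiIiIiIiIiIiIiIiIiIiIiIiIiIiIiIiIiIiIiIiIhESIiIiIiIiIiIiIiIiIiIiIiIiIiIiIiIiIiIiIiIiERESIiIiIiIiIiIiIiIiIiIiIiIiIiIiIiIiIiIiIiIRERESIiIiIiIiIiIiIiIiIiIiIiIiIiIiIiIiIiIiIhERERESIiIiIiIiIiIiIiIiIiIiIiIiIiIiIiIiIiIiERERERERIiIiIiIiIiIiIiIiIiIiIiIiIiIiIiIiIiIRERERERERIiIiIiIiIiIiIiIiIiIiIiIiIiIiIiIiIhERERERERERIiIiIiIiIiIiIiIiIiIiIiIiIiIiIiIiERERERERERERIiIiIiIiIiIiIiIiIiIiIiIiIiIiIiIREREREREREREREiIiIiIiIiIiIiIiIiIiIiIiIiIiIhEREREREREREREREiIiIiIiIiIiIiIiIiIiIiIiIiIiEREREREREREREREREiIiIiIiIiIiIiIiIiIiIiIiIiIREREREREREREREREREiIiIiIiIiIiIiIiIiIiIiIiIhERERERERERERERERERESIiIiIiIiIiIiIiIiIiIiIiERERERERERERERERERERESIiIiIiIiIiIiIiIiIiIiIRERERERERERERERERERERESIiIiIiIiIiIiIiIiIiIhERERERERERERERERERERERESIiIiIiIiIiIiIiIiIiERERERERERERERERERERERERERIiIiIiIiIiIiIiIiIRERERERERERERERERERERERERERIiIiIiIiIiIiIiIhERERERERERERERERERERERERERERIiIiIiIiIiIiIiERERERERERERERERERERERERERERERIiIiIiIiIiIiIRERERERERERERERERERERERERERERERIiIiIiIiIiIhEREREREREREREREREREREREREREREREREiIiIiIiIiEREREREREREREREREREREREREREREREREREiIiIiIiIREREREREREREREREREREREREREREREREREREiIiIiIhEREREREREREREREREREREREREREREREREREREiIiIiERERERERERERERERERERERERERERERERERERERESIiIRERERERERERERERERERERERERERERERERERERERESIhERERERERERERERERERERERERERERERERERERERERESERERERERERERERERERERERERERERERERERERERERERERERERERERERERERERERERERERERERERERERERERERERERERERERERERERERERERERERERERERERERERERERERERERERERERERERERERERERERERERERERERERERERERERERERERERERERERERERERERERERERERERERERERERERERERERERERERERERERERERERERERERERERERERERERERERERERERERERERERERERERERERERERERERERERERERERERERERERERERERERERERERERERERERERERERERERERERERERERERERERERERERERERERERERERERERERERERERERERERERERERERERERERERERERERERERERERERERERERERERERERERERERERERERERERERERERERERERERERERERERERERERERERERERERERERERERERERERERERERERERERERERERERERERERERERERERERERERERERERERERERERERERERERERERERERERERERERERERERERERERERERERERERERERERERERERERERERERERERERERERERERERERERERERERERERERERERERERERERERERERERERERERERERERERERERERERERERERERERERERERERERERERERERERERERERERERERERERERERERERERERERERERERERERERERERERERERERERERERERERERERERERERERERERERERERERERERERERERERERERERERERERERERERERERERERERERERERERERERERERERERERERERERERERERERERERERERERERERERERERERERERERERERERERERERERERERERERERERERERERERERERERERERERERERERERERERERERERERERERERERERERERERERERERERERERERERERERERERERERERERERERERERERERERERERERERERERERERERERERERERERERERERERERERERERERERERERERERERERERERERERERERERERERERERERERERERERERERERERERERERERERERERERERERERERERERERERERERERERERERERERERERERERERERERERERERERERERERERERERERERERERERERERERERERERERERERERERERERERERERERERERERERERERERERERERERERERERERERERERERERERERERERERERERERERERERERERERERERERERERERERERERERERERERERERERERERERERERERERERERERERERERERER"/>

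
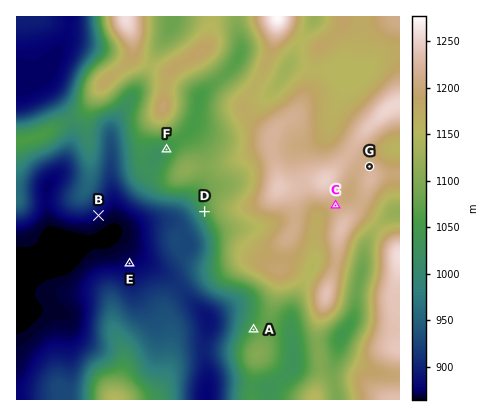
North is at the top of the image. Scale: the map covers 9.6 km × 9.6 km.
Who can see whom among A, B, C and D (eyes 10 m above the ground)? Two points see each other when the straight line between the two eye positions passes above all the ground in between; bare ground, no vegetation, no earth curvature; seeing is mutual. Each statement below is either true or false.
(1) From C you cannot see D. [true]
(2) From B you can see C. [false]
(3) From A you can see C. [false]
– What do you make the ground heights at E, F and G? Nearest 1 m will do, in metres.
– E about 875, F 1038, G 1216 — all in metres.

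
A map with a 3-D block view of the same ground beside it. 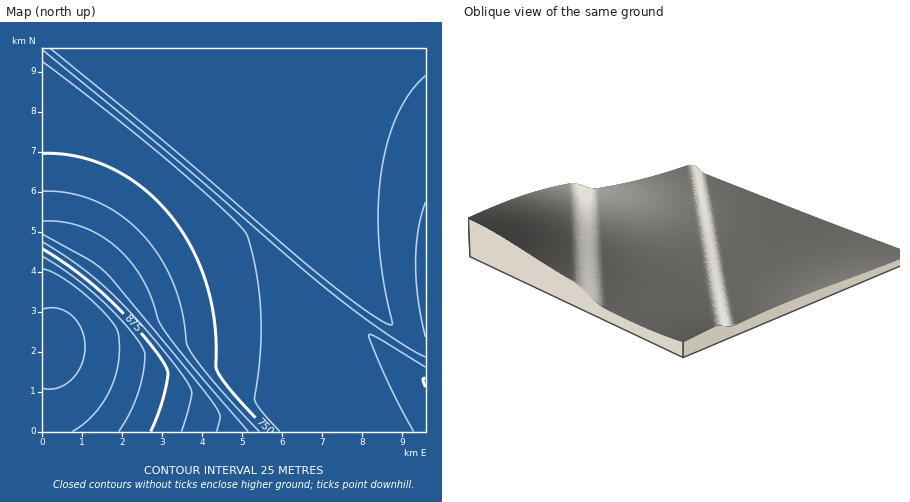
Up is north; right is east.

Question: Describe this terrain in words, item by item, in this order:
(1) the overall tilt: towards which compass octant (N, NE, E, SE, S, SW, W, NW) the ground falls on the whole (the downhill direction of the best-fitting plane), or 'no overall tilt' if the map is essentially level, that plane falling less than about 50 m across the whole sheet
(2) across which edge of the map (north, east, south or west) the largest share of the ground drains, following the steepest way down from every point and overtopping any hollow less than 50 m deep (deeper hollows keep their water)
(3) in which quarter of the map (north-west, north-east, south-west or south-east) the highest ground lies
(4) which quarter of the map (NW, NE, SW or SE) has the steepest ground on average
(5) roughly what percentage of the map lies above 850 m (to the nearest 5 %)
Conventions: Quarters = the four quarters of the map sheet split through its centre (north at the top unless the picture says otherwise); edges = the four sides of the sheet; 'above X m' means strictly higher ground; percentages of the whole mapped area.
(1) On the whole the ground falls towards the north-east.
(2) Drainage is mainly to the north: more ground falls towards that edge than towards any other.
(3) Look to the south-west quarter for the highest ground.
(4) The south-west quarter is the steepest part of the map.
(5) Roughly 15 % of the ground is higher than 850 m.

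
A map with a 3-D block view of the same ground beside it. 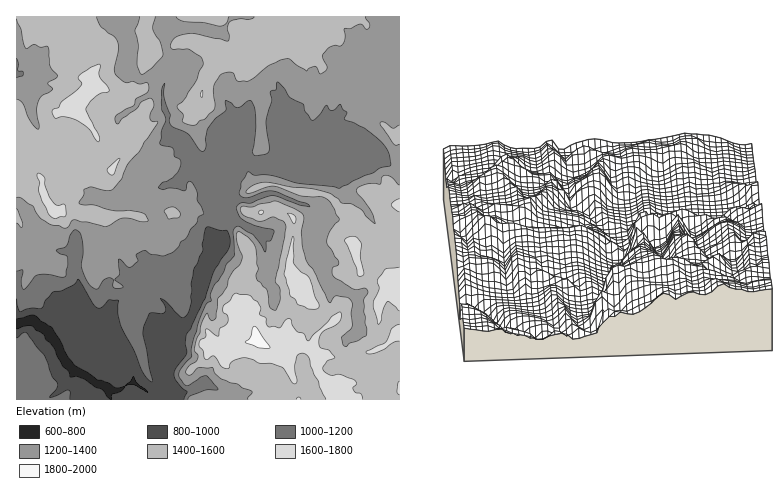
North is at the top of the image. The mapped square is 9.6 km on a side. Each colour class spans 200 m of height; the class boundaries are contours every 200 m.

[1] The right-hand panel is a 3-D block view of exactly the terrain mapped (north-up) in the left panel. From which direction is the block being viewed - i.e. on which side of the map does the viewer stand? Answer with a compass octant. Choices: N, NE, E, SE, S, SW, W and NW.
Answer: S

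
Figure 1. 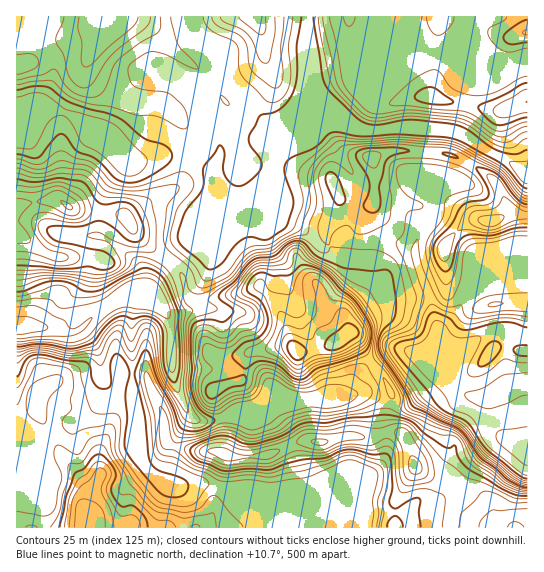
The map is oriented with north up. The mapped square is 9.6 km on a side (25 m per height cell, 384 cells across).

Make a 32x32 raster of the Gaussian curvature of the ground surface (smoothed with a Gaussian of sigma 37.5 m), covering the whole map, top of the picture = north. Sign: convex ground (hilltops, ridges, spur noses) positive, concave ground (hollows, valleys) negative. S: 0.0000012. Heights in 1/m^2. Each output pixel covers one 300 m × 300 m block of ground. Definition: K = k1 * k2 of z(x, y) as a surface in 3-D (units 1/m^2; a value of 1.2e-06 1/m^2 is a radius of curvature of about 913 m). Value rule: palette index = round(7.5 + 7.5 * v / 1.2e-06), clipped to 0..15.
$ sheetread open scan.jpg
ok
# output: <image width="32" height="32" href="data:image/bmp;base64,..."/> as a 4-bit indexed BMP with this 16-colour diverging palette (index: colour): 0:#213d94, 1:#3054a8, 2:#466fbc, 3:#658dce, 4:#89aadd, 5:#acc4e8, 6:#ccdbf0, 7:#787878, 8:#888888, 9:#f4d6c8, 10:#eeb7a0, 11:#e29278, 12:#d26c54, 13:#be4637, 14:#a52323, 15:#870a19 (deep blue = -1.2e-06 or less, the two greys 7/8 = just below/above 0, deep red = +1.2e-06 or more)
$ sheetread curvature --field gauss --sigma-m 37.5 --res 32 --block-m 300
<image width="32" height="32" href="data:image/bmp;base64,Qk12AgAAAAAAAHYAAAAoAAAAIAAAACAAAAABAAQAAAAAAAACAAATCwAAEwsAABAAAAAAAAAAlD0hAKhUMAC8b0YAzo1lAN2qiQDoxKwA8NvMAHh4eACIiIgAyNb0AKC37gB4kuIAVGzSADdGvgAjI6UAGQqHAIdoiGpYaHeHiIiHiHh4eIh4mYiHiIiYd3iIh3eId3hmd3h2h4iIV4d4d3eGZ3d3ZoiFfmd4eHeXd3eIp7poaX+HeIWYZz+ZO3Z4uWh4djh4iHh3iIYIqJhluUd1l2+Kh3d4eHeJngWYl4eIdsZmJ3d4iHh4eWZ5d3dph2E3mXd4eYd3eIcu1aZ0WIiMiXd3h4eYd5WNdXd7m4h4iXiHd4c9dYSWfIh3ZV9HhAmIh4l4d2t3mGeLh4VsWat/lneIaId3mKbyeYiIZ3iPBoeXd5d4h3ZmWiV4uGh3p1h3hYl3d4d2h4iVRZV3dWV4hYh4d3iod4mmiInLduuHiHh3d3d2uFylZoeIeTNmeHiHh4h4hYh3R1eIhzlveHd3hfineImXeHt4iHd5cliHd4dyWohnfVWZd4iHd4iHh4d4h5pjhZp2hneHd3eIh3eHeHaHVneXh5h3h3d3d3mIZ4h4uq2JZ4eIh3d4h3d6eHmYiDhIeHd3d3h4d3d3h2m2dpt3Z4h3iIeHiHd4eIZ5h3h2iIl3d3iHd4h4h3eHdniYiHiHeHeHeHeHiHeHd4iHaIdnh3h4h3eHd3d3l3aIiHiIiIiXaIeIiHd3eId3iHd3eIiHh3d3iId3eId4h3iId3iHeId3eIh3h3iHeHd3eHd4h4iHh4iIeIeIiHd4iHh3h3eH"/>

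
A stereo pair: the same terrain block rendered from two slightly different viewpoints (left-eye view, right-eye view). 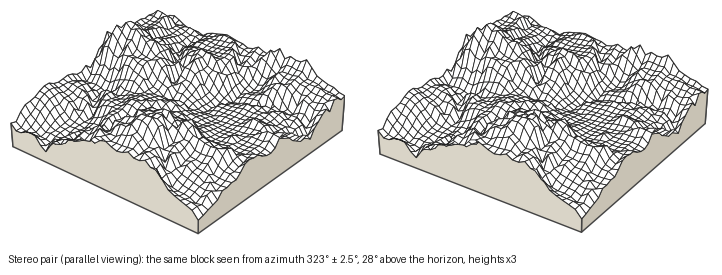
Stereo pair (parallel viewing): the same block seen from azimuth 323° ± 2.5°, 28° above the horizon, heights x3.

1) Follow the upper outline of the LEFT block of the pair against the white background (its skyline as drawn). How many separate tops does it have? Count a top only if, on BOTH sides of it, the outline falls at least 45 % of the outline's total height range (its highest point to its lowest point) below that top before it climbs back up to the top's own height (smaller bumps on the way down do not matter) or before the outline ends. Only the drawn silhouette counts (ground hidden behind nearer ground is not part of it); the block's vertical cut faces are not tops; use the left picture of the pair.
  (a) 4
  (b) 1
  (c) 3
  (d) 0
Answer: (b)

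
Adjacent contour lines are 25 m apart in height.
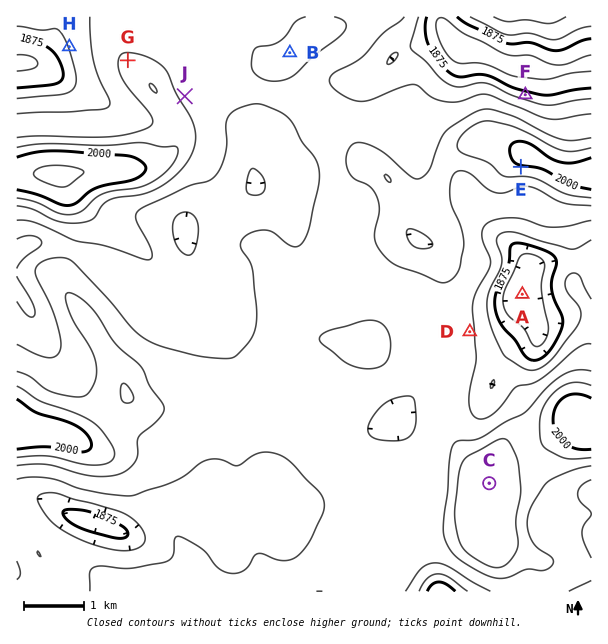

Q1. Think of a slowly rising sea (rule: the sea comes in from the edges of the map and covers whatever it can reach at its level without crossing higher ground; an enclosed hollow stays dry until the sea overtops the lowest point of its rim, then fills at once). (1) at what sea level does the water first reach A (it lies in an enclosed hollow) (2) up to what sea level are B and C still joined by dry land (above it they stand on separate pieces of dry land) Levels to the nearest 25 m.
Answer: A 1900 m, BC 1925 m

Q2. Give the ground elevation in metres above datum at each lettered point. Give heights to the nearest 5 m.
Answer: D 1925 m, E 2000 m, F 1885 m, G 1955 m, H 1900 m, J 1940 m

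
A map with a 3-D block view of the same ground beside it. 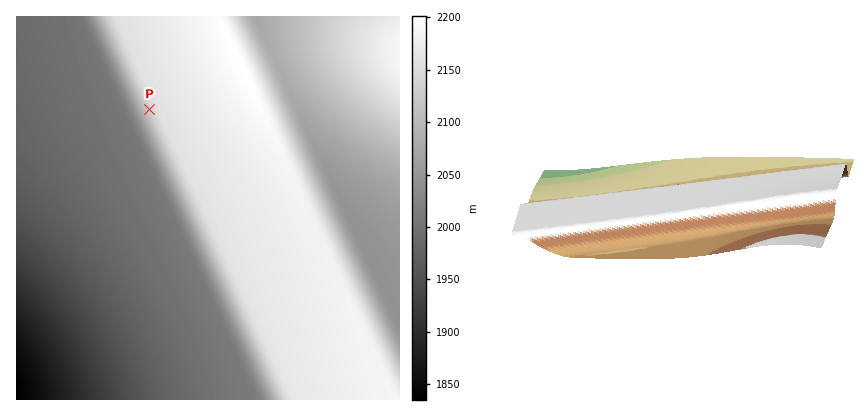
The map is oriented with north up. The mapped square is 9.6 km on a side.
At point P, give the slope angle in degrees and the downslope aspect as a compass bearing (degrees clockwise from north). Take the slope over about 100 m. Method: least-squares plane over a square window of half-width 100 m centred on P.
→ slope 11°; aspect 245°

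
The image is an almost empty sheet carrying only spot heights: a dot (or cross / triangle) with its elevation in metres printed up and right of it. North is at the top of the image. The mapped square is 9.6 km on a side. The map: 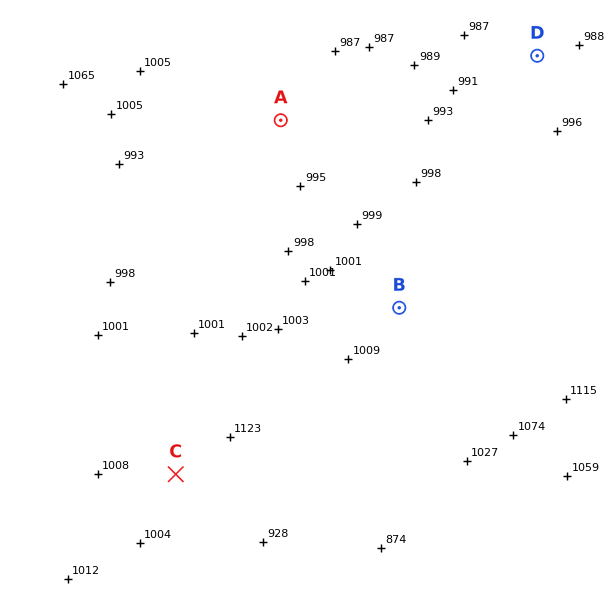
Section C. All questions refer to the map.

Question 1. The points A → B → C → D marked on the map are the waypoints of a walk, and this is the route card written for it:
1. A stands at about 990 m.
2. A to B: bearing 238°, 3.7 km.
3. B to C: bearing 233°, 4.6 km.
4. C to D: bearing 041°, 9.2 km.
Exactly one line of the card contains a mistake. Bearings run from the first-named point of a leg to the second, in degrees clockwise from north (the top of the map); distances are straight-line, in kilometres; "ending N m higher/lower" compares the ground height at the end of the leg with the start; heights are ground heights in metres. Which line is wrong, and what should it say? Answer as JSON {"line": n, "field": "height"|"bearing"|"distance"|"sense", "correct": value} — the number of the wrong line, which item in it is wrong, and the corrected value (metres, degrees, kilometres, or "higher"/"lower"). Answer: {"line": 2, "field": "bearing", "correct": 148}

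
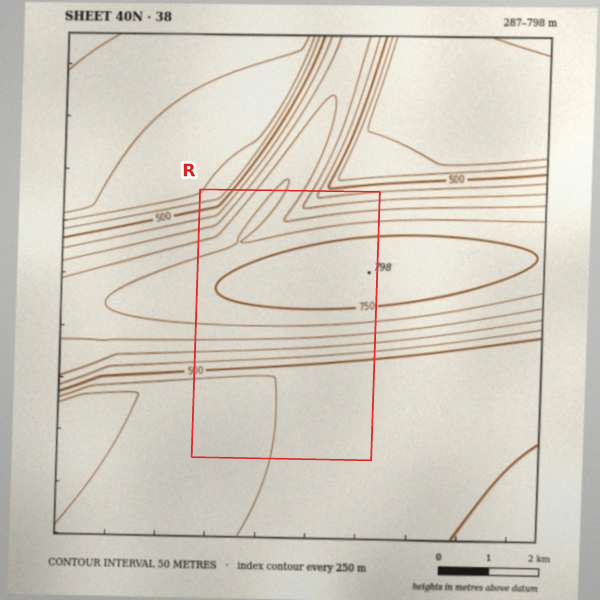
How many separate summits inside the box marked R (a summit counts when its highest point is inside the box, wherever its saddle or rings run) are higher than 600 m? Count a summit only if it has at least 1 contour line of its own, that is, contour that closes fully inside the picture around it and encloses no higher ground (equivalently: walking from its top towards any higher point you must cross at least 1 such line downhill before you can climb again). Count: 1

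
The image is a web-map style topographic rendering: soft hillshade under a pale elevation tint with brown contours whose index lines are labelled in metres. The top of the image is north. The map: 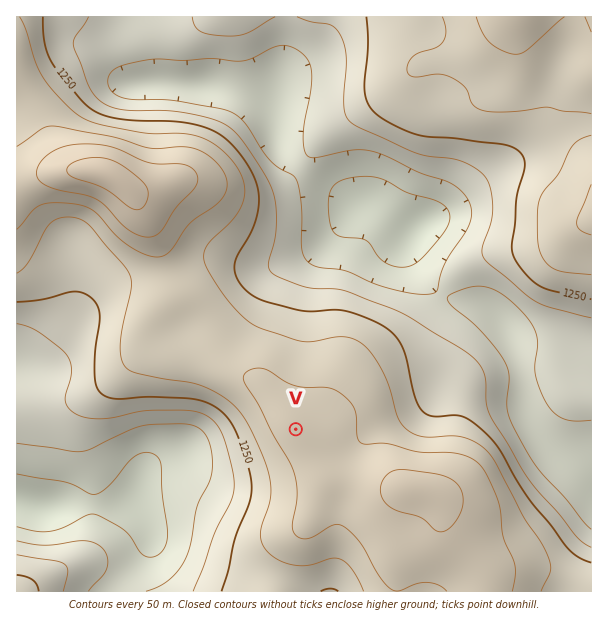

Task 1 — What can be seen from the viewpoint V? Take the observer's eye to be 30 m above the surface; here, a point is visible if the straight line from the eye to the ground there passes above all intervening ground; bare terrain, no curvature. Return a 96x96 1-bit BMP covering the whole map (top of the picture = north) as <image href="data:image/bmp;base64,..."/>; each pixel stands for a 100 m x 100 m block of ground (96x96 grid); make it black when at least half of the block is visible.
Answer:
<image width="96" height="96" href="data:image/bmp;base64,Qk2+BAAAAAAAAD4AAAAoAAAAYAAAAGAAAAABAAEAAAAAAIAEAAATCwAAEwsAAAIAAAAAAAAA////AAAAAAD//////8AAHAAAAAD//////4AAHAAAAAD//////wAAPAAAAAD//////wAAPAAAAAD//////gAAPAAAAAD//////gAAfgAAAAD//////gAAfwAAAAD//////wAAf8AAAAD//////4AA/+AAAAD///////wA/4AAAAD///////8B/gAAAAD////////D/AAAAAD////////j/AAAAAD////////z/AAAAAD////////z/gAAAAD////////z/gAAAAD//////////wAAAAD/////A////8AAAAD////8Af////wAAAD////4AP////8AAAD////gAH////+AAAD////AAD/////AAAD////AAB/////AAAD///+AAB/////gAAD///+AAB///x/gAAD///+AAB///gfgAAD///+AAD///AHgAAD////AAD//+ADgAAD////gAH//4AAAAAD////wAP//4AAAAAH////8A///4AAAAAP+H///////4AAAAAfwA///////wAAAAA+AAf//////wAAAAA8AAP//////gAAAAAcAAP//////gAAAAAcAAH//////AAAAAAcAAD/////+AAAAAAcAAD//+H/+AAAAAAcAAB//+Aw8AAAAAAcAAB//+AAAAAAAAAcAAB//+AAAAAAAAA8AAA//+AAAAAAAAA8AAA//+AAAAAAAAB8AAA//+AAAAAAAAD8AAAf/+AAAAAAAAH8AAAP/+AAAAAAAAP8AAAH/+AAAAAAAA//AAAD/+AAAAAAAB//gAAB/8AAAAAAAD//wAAB/8AAAAAAAH//4AAB/8AAAAAAAP//4AAD/8AAAAAAA///8AAP/8AAAAAAB///8AAf/8AAAAAAD///8AB///AAAAAAP///8AH///gAAAAAP///8AP///8AAAAAP///8Af///+AAAAAP///+Af////AAAAAP///+Af////gAAAAP////mP////wAAAAP////+P////4AAAAP/////P////8AAAAP//////////8AAAAP//////////+AAAAf//////////+AAAA//////////8/AAAD///8f/8A//gfwAB////8A/gAH4Af+Af////8AAAAAAAP///////8AAAAAAAP///////8AAAAAAAf///////4AAAAAAAf///////4AAAAAAAf///////wAAAAAAAf///////4AAAAAAAf///////8AAAAAAA////////8AAAAAAA////////8AAAAAAA////////8AAAAAAB////////8AAAAAAB////////8AAAAAAD////////8AAAAAAH////////8AAAAAAH////////8AAAAAAP////////8AAAAAAf////////8AAAAAAf////////8AAAAAA/////////8AAAAAB/////////8AAAAAD////8P///8AAAAAH////8P///8AAAAAH////+P///8AAAAAP/////P///8AAAAAf/////////8AAAAAf/////////8="/>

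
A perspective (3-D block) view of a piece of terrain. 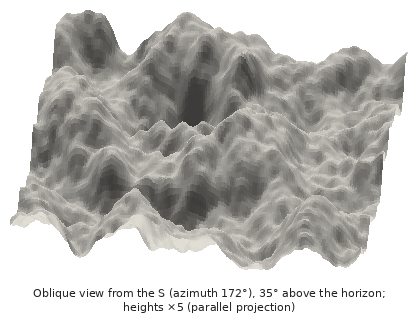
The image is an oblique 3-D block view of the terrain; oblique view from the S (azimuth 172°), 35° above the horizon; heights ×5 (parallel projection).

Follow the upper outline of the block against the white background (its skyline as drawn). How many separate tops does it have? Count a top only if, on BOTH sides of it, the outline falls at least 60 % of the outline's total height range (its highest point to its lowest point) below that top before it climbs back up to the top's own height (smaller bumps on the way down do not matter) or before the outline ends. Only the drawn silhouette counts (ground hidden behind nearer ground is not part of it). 0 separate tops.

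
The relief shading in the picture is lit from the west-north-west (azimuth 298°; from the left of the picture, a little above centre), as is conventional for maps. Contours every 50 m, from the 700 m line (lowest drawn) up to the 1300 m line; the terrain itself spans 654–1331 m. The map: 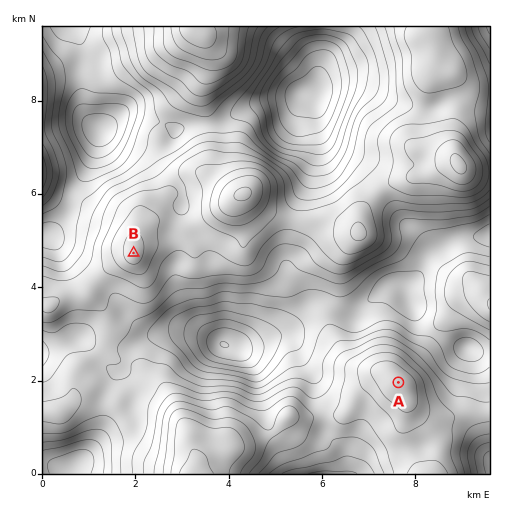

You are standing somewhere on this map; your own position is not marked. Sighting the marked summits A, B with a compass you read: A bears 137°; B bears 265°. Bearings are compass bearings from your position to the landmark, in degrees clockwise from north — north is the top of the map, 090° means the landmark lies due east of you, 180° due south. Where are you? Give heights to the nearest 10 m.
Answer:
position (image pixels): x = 267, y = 241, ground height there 1100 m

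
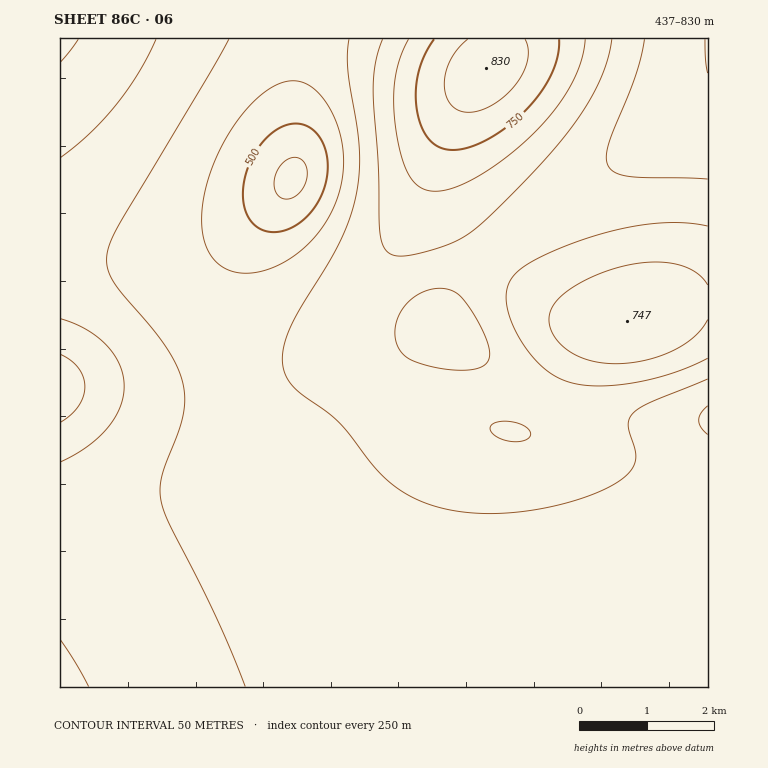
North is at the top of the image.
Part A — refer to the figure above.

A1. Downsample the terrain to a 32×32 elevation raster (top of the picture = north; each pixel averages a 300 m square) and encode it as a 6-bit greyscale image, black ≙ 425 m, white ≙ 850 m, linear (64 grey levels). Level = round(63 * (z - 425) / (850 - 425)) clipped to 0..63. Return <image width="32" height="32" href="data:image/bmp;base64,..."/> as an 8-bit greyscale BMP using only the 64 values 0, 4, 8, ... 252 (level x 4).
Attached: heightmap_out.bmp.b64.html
<image width="32" height="32" href="data:image/bmp;base64,Qk02CAAAAAAAADYEAAAoAAAAIAAAACAAAAABAAgAAAAAAAAEAAATCwAAEwsAAAABAAAAAAAAAAAAAAEBAQACAgIAAwMDAAQEBAAFBQUABgYGAAcHBwAICAgACQkJAAoKCgALCwsADAwMAA0NDQAODg4ADw8PABAQEAAREREAEhISABMTEwAUFBQAFRUVABYWFgAXFxcAGBgYABkZGQAaGhoAGxsbABwcHAAdHR0AHh4eAB8fHwAgICAAISEhACIiIgAjIyMAJCQkACUlJQAmJiYAJycnACgoKAApKSkAKioqACsrKwAsLCwALS0tAC4uLgAvLy8AMDAwADExMQAyMjIAMzMzADQ0NAA1NTUANjY2ADc3NwA4ODgAOTk5ADo6OgA7OzsAPDw8AD09PQA+Pj4APz8/AEBAQABBQUEAQkJCAENDQwBEREQARUVFAEZGRgBHR0cASEhIAElJSQBKSkoAS0tLAExMTABNTU0ATk5OAE9PTwBQUFAAUVFRAFJSUgBTU1MAVFRUAFVVVQBWVlYAV1dXAFhYWABZWVkAWlpaAFtbWwBcXFwAXV1dAF5eXgBfX18AYGBgAGFhYQBiYmIAY2NjAGRkZABlZWUAZmZmAGdnZwBoaGgAaWlpAGpqagBra2sAbGxsAG1tbQBubm4Ab29vAHBwcABxcXEAcnJyAHNzcwB0dHQAdXV1AHZ2dgB3d3cAeHh4AHl5eQB6enoAe3t7AHx8fAB9fX0Afn5+AH9/fwCAgIAAgYGBAIKCggCDg4MAhISEAIWFhQCGhoYAh4eHAIiIiACJiYkAioqKAIuLiwCMjIwAjY2NAI6OjgCPj48AkJCQAJGRkQCSkpIAk5OTAJSUlACVlZUAlpaWAJeXlwCYmJgAmZmZAJqamgCbm5sAnJycAJ2dnQCenp4An5+fAKCgoAChoaEAoqKiAKOjowCkpKQApaWlAKampgCnp6cAqKioAKmpqQCqqqoAq6urAKysrACtra0Arq6uAK+vrwCwsLAAsbGxALKysgCzs7MAtLS0ALW1tQC2trYAt7e3ALi4uAC5ubkAurq6ALu7uwC8vLwAvb29AL6+vgC/v78AwMDAAMHBwQDCwsIAw8PDAMTExADFxcUAxsbGAMfHxwDIyMgAycnJAMrKygDLy8sAzMzMAM3NzQDOzs4Az8/PANDQ0ADR0dEA0tLSANPT0wDU1NQA1dXVANbW1gDX19cA2NjYANnZ2QDa2toA29vbANzc3ADd3d0A3t7eAN/f3wDg4OAA4eHhAOLi4gDj4+MA5OTkAOXl5QDm5uYA5+fnAOjo6ADp6ekA6urqAOvr6wDs7OwA7e3tAO7u7gDv7+8A8PDwAPHx8QDy8vIA8/PzAPT09AD19fUA9vb2APf39wD4+PgA+fn5APr6+gD7+/sA/Pz8AP39/QD+/v4A////AIiEgHx4dHBsaGhkYGBgXFxcWFhYVFRUVFRQUFBQTExMhIB8eHRwbGxoZGRgYFxcXFhYWFhUVFRUVFBQUFBMTEyEgHx4dHBsaGhkZGBgXFxcWFhYWFhUVFRUUFBQUExMTIB8eHRwcGxoZGRgYGBcXFxcWFhYWFRUVFRQUFBQTExMfHh4dHBsaGhkZGBgYFxcXFxcWFhYWFRUVFRQUFBMTEx8eHRwbGxoaGRkYGBgXFxcXFxcXFhYWFhUVFRQUFBMTHh0cHBsaGhkZGBgYGBgXFxcXFxcXFxcWFhYVFRQUExMeHRwbGxoaGRkYGBgYGBgYGBgYGBgYGBgXFxYWFRUUEx0dHBsaGhkZGRgYGBgYGBgZGRkaGhoaGRkYGBcWFhUUHh0cGxoaGRkYGBgYGBgZGRoaGxscHBwcGxsaGRgXFhUfHh0bGhoZGRkYGBgYGRkaGhscHR4eHh4eHRwbGRgXFSIgHhwbGhkZGRgYGRkZGhobHB0eHyAgICAfHRsaGBYVJiMgHhwaGRkZGRkZGRoaGxwdHiAhISEhIB8dGxkXFRMpJiIfHRsaGRkZGRkaGhsbHB0fICAhISAfHh0cGhcVEysoJCAdGxoZGRkZGhobGxwcHR4eHh4fHx8gIB8eHBkXKickIB0bGRkZGRoaGxscHBwbGxsbHB0gIiQlJSUjIR4nJSIfHBoZGBgZGRobHBwcGxkXFxgbHyMmKSssKyonJCMhHx0aGRgXFxgZGhscHRwaFxUWGB0hJiksLi8vLispIB4dGxkYFxYWFxgZGx0eHRsXFRcbHyMmKiwuLy8uLSodHBsZGBcVFRQVFhgaHB4eHRsZGh0gIyUoKiwtLS0sKhwbGhkXFhUTExITFRgbHiAgHx4eHyAhIyUmKCkqKiooHBsaGRcWFBIRDw8RFRodICIiISAgICAhIiMkJiYnJyYcGxoZFxYUEQ8MCwwRFxwgIyQkIiEgHx8fICEiIiMjIh0cGxoYFhQRDgoHBwwTGiAkJiYlIyEgHh4dHh4fHx8fHx0cGxkXFREOCQQDBxAZICUoKSgmJCEfHRwcGxwcHBwgHx0cGhgVEg8KBQIGDhcgJiosLCooJCEeHBsaGRkZGSEgHx0bGRcUEAwIBQgOFyAnLC8wLywpJSEeGxkYFxcXIyIgHh0aGBUSDwwKCxEYISguMjQ0MS4pJCAcGhgWFRUlIyIgHhwaFxQSDw4PExohKS80Nzg2My4oIx8bGBYVFCYlIyEfHRsZFhQSERIWGyIpMDU5Ozo3MiwmIRwZFhQTKCYkIiAeHBoYFhQUFRcbISguNTk7Ozk1LykjHhoXFRMpJyUjIR8dGxkXFhUWGBsgJiwyNzo7OTYxKyUgGxcVEw="/>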